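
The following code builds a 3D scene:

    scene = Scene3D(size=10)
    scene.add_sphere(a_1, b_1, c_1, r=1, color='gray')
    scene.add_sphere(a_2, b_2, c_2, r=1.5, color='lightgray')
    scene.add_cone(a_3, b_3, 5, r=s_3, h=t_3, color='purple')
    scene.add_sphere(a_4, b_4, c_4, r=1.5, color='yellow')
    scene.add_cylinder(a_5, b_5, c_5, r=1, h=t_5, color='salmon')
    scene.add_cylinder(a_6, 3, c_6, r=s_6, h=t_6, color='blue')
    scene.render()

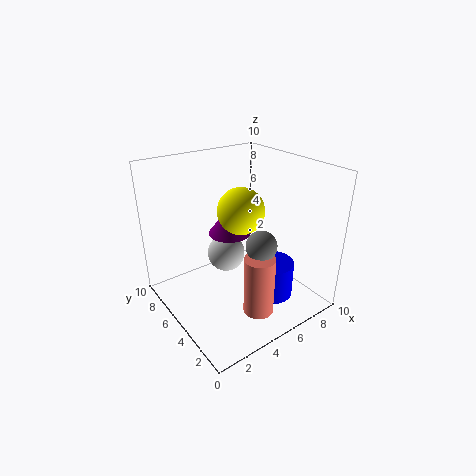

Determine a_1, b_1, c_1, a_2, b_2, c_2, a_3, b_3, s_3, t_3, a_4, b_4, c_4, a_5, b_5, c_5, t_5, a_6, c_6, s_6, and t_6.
a_1 = 5
b_1 = 2.5
c_1 = 5.5
a_2 = 6
b_2 = 8
c_2 = 2
a_3 = 5
b_3 = 6
s_3 = 1.5
t_3 = 2
a_4 = 4.5
b_4 = 4
c_4 = 7.5
a_5 = 4.5
b_5 = 2
c_5 = 1
t_5 = 4
a_6 = 6.5
c_6 = 1
s_6 = 1.5
t_6 = 2.5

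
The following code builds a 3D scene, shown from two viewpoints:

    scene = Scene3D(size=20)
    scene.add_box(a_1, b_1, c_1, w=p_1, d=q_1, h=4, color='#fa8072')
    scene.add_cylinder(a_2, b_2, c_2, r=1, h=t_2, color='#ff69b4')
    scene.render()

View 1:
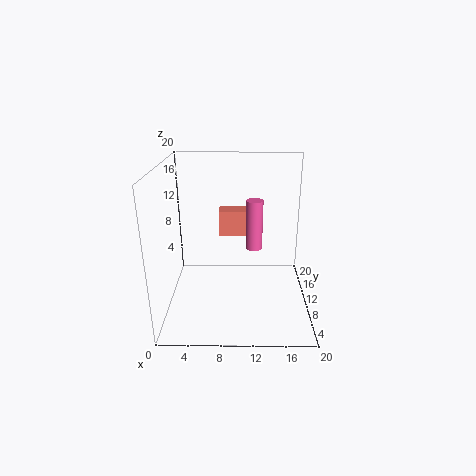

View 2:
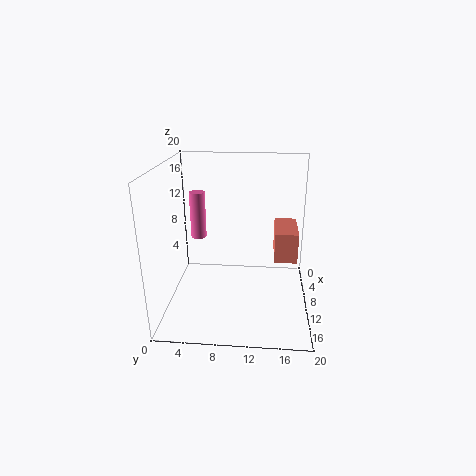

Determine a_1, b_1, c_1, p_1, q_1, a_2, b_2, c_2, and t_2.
a_1 = 7; b_1 = 15; c_1 = 8; p_1 = 6; q_1 = 3; a_2 = 12; b_2 = 5; c_2 = 11; t_2 = 6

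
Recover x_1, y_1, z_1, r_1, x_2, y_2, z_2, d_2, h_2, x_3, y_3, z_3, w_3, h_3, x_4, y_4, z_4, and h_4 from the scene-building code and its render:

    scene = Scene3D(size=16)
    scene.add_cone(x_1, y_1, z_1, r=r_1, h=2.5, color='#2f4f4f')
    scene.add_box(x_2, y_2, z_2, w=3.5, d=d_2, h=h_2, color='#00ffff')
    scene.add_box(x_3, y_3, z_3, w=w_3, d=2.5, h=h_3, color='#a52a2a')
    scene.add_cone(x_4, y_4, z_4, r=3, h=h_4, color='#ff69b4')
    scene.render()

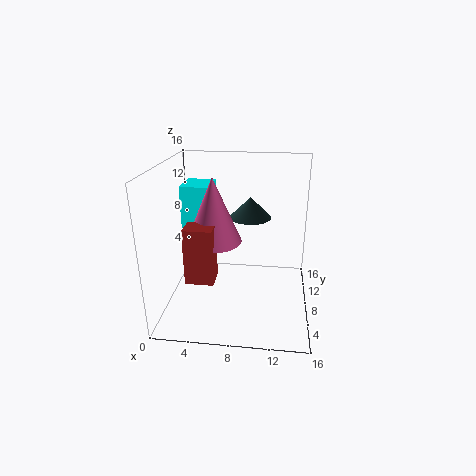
x_1 = 9, y_1 = 12, z_1 = 9, r_1 = 2.5, x_2 = 1, y_2 = 10, z_2 = 8, d_2 = 4, h_2 = 5, x_3 = 3, y_3 = 3.5, z_3 = 4.5, w_3 = 3, h_3 = 6, x_4 = 5.5, y_4 = 7, z_4 = 8, h_4 = 7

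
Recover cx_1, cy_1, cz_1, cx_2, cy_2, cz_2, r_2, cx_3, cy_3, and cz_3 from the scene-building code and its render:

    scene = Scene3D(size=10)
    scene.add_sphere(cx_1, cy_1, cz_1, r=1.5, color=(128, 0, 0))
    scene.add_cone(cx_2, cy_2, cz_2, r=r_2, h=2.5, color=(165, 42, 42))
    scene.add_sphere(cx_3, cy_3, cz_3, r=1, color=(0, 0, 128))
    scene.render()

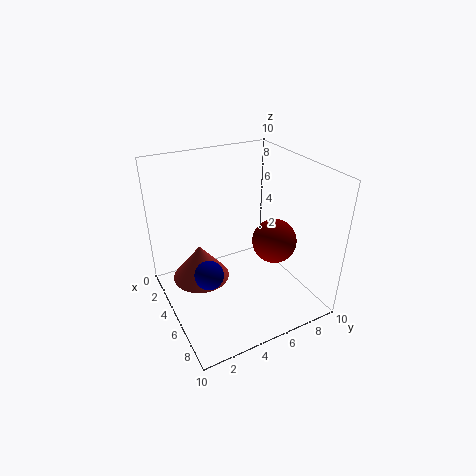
cx_1 = 6.5, cy_1 = 7, cz_1 = 5, cx_2 = 4, cy_2 = 2.5, cz_2 = 2, r_2 = 2, cx_3 = 5.5, cy_3 = 2.5, cz_3 = 3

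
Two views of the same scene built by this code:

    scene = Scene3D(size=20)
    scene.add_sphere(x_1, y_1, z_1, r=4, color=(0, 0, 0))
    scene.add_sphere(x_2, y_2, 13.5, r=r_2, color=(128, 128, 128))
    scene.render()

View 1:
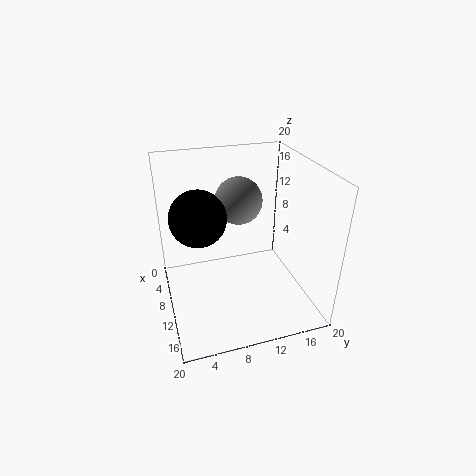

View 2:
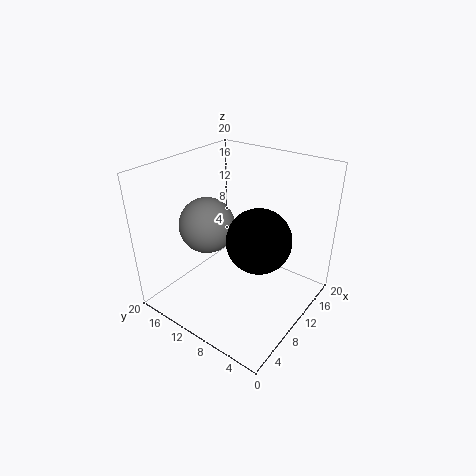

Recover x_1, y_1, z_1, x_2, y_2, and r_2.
x_1 = 7.5
y_1 = 5
z_1 = 12.5
x_2 = 5.5
y_2 = 11.5
r_2 = 3.5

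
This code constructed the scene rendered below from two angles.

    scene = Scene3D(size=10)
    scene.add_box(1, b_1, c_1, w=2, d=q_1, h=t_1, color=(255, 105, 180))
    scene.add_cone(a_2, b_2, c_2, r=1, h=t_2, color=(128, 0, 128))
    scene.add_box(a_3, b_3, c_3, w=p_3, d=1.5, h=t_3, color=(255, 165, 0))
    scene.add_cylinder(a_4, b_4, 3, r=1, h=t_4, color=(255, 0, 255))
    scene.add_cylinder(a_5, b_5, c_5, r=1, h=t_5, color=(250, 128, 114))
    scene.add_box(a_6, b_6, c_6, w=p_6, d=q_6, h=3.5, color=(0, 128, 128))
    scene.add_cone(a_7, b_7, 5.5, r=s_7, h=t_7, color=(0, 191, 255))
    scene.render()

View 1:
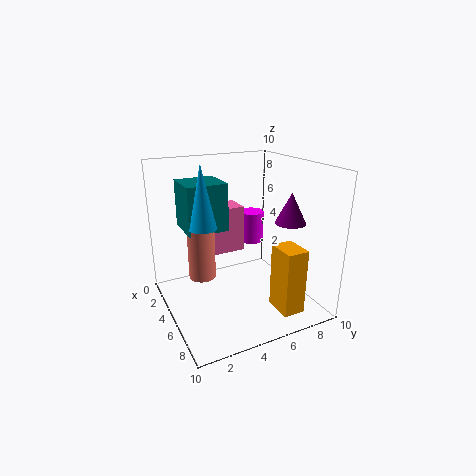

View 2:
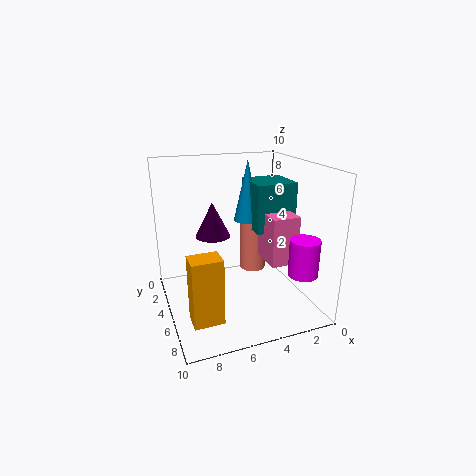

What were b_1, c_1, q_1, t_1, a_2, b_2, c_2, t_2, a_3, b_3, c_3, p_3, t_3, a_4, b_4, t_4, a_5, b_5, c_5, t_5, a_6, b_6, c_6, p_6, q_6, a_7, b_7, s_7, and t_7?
b_1 = 3.5; c_1 = 3; q_1 = 3; t_1 = 3.5; a_2 = 7.5; b_2 = 7.5; c_2 = 6.5; t_2 = 2; a_3 = 7; b_3 = 6.5; c_3 = 0.5; p_3 = 2; t_3 = 4.5; a_4 = 1.5; b_4 = 8; t_4 = 2.5; a_5 = 3; b_5 = 3; c_5 = 1.5; t_5 = 4; a_6 = 0.5; b_6 = 2; c_6 = 5; p_6 = 3; q_6 = 3; a_7 = 3.5; b_7 = 3; s_7 = 1; t_7 = 4.5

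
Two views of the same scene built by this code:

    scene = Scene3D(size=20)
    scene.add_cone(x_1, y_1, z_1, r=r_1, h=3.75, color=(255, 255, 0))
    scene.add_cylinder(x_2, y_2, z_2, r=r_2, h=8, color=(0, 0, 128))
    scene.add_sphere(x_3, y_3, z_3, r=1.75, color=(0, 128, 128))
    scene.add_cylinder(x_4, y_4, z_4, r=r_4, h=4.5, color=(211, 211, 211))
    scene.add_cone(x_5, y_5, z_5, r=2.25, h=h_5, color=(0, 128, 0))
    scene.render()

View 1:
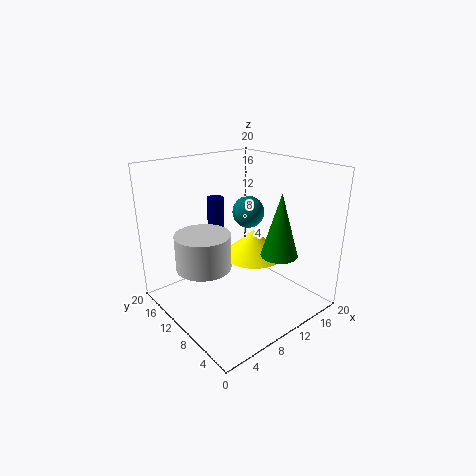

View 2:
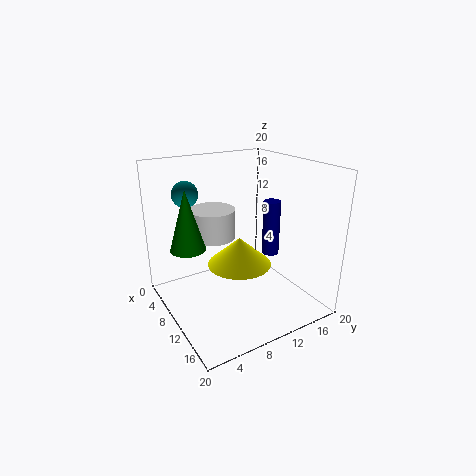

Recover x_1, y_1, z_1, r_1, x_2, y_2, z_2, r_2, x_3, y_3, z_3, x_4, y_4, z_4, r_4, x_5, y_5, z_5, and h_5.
x_1 = 12; y_1 = 9; z_1 = 7.25; r_1 = 4.25; x_2 = 10.25; y_2 = 15.5; z_2 = 6.5; r_2 = 1.25; x_3 = 6.5; y_3 = 4; z_3 = 16.25; x_4 = 3.75; y_4 = 9.25; z_4 = 8; r_4 = 3.5; x_5 = 10.25; y_5 = 2.5; z_5 = 10.25; h_5 = 7.75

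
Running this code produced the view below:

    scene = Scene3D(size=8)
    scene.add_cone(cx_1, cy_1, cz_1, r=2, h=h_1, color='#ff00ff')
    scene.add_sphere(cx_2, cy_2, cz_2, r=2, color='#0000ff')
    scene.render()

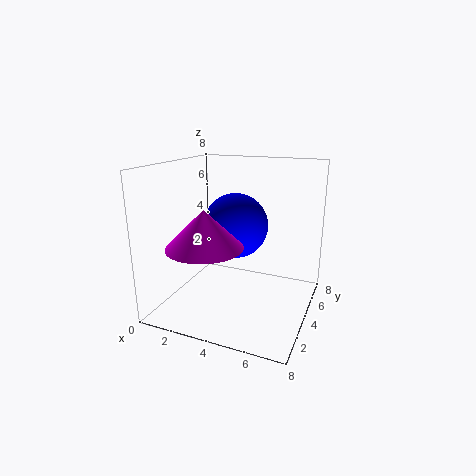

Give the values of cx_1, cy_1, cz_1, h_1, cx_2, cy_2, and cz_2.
cx_1 = 3
cy_1 = 2
cz_1 = 4
h_1 = 2
cx_2 = 3
cy_2 = 6
cz_2 = 4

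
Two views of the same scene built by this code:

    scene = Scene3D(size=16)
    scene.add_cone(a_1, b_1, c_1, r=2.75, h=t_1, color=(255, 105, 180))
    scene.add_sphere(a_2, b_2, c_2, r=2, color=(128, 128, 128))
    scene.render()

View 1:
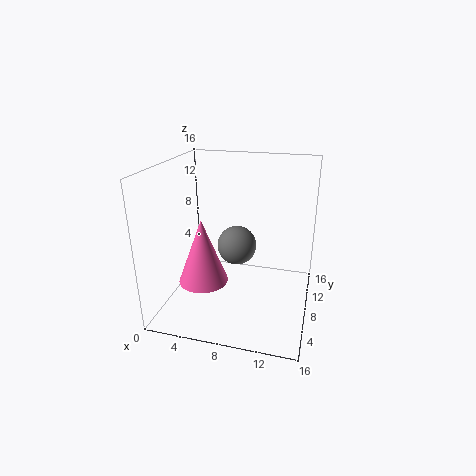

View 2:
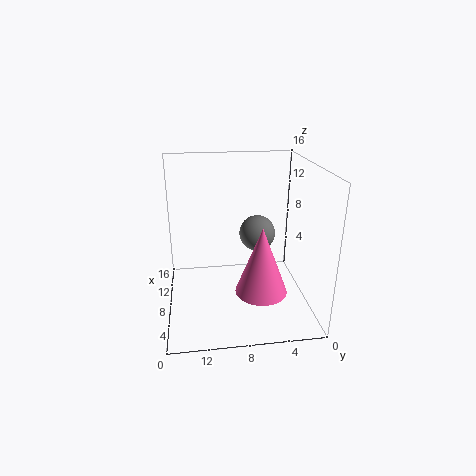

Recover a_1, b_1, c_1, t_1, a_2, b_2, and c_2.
a_1 = 4.5
b_1 = 6
c_1 = 3.25
t_1 = 7.25
a_2 = 8.5
b_2 = 5.75
c_2 = 8.25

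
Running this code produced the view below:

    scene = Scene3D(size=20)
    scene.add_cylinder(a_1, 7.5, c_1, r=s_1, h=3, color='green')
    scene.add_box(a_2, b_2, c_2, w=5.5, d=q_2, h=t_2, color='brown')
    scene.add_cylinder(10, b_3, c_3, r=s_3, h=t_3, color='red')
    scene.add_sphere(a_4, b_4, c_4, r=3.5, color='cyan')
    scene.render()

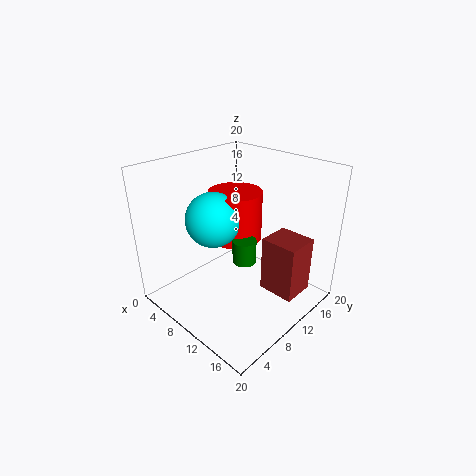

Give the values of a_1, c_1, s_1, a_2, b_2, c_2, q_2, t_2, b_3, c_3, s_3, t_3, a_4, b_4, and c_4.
a_1 = 13.5; c_1 = 9; s_1 = 1.5; a_2 = 11.5; b_2 = 13.5; c_2 = 0.5; q_2 = 5; t_2 = 8.5; b_3 = 9.5; c_3 = 10.5; s_3 = 3.5; t_3 = 6.5; a_4 = 9.5; b_4 = 6; c_4 = 14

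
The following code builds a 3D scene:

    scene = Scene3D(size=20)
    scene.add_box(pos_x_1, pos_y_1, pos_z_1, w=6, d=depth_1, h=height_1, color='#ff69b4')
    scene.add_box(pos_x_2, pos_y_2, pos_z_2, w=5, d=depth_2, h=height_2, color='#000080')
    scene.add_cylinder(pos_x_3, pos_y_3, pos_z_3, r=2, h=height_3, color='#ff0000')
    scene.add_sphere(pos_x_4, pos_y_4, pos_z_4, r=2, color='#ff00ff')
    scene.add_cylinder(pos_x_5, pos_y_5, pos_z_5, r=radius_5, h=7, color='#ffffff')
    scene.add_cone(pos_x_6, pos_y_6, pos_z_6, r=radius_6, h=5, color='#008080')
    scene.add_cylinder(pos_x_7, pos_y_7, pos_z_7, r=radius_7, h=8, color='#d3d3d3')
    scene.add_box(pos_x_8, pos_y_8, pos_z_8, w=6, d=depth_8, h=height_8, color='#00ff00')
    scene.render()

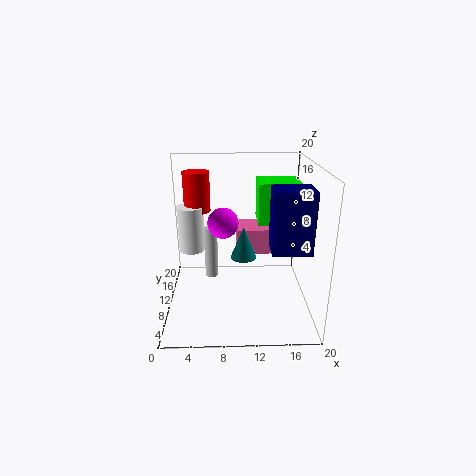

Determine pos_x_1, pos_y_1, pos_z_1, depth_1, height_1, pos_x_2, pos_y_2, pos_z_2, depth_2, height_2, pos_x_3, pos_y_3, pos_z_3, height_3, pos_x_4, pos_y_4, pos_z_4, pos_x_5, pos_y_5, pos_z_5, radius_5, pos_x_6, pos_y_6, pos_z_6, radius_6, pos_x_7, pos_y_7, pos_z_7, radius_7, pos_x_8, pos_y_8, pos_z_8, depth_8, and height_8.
pos_x_1 = 10
pos_y_1 = 15
pos_z_1 = 5
depth_1 = 5
height_1 = 4
pos_x_2 = 14
pos_y_2 = 4
pos_z_2 = 10
depth_2 = 4
height_2 = 8
pos_x_3 = 4
pos_y_3 = 16
pos_z_3 = 12
height_3 = 6
pos_x_4 = 8
pos_y_4 = 8
pos_z_4 = 13
pos_x_5 = 3
pos_y_5 = 15
pos_z_5 = 6
radius_5 = 2
pos_x_6 = 11
pos_y_6 = 14
pos_z_6 = 5
radius_6 = 2
pos_x_7 = 6
pos_y_7 = 14
pos_z_7 = 2
radius_7 = 1
pos_x_8 = 13
pos_y_8 = 12
pos_z_8 = 11
depth_8 = 5
height_8 = 6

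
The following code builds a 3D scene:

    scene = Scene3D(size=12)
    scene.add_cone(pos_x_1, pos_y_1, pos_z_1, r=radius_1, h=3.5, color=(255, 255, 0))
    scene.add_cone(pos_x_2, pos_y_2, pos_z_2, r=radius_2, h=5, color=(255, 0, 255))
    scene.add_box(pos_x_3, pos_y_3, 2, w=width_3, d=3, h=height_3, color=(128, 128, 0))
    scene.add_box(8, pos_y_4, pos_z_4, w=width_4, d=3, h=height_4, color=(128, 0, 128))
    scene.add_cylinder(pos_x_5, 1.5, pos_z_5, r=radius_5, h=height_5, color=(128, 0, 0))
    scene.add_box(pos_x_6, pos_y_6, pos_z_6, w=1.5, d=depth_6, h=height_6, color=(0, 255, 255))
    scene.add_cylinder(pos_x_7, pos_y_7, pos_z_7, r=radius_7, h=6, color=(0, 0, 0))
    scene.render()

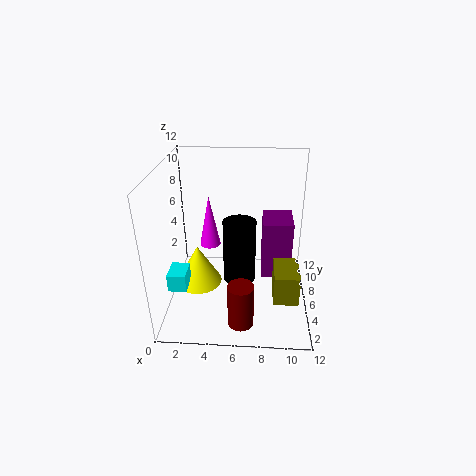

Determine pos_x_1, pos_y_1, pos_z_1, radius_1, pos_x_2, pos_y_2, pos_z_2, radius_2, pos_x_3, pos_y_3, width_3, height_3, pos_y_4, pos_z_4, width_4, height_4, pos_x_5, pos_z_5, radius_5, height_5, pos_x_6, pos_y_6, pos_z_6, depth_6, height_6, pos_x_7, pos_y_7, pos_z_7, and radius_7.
pos_x_1 = 2.5, pos_y_1 = 6, pos_z_1 = 1.5, radius_1 = 2, pos_x_2 = 3, pos_y_2 = 10, pos_z_2 = 3, radius_2 = 1, pos_x_3 = 9, pos_y_3 = 2.5, width_3 = 2, height_3 = 2.5, pos_y_4 = 5.5, pos_z_4 = 2.5, width_4 = 2.5, height_4 = 5, pos_x_5 = 6.5, pos_z_5 = 1, radius_5 = 1, height_5 = 3.5, pos_x_6 = 0.5, pos_y_6 = 3, pos_z_6 = 2.5, depth_6 = 2, height_6 = 1.5, pos_x_7 = 6, pos_y_7 = 8, pos_z_7 = 0.5, radius_7 = 1.5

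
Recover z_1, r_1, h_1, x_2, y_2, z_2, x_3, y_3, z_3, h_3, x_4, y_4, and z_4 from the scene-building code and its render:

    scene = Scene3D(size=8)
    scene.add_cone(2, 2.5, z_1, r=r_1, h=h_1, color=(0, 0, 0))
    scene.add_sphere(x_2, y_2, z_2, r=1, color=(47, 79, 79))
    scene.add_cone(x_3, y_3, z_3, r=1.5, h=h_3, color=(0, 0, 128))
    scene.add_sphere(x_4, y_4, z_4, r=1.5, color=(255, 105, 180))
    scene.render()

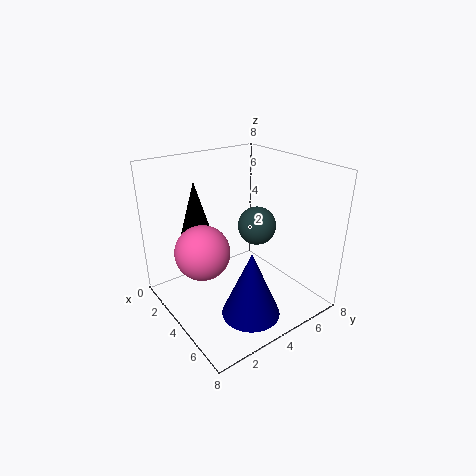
z_1 = 3.5, r_1 = 1, h_1 = 3.5, x_2 = 5, y_2 = 4.5, z_2 = 5, x_3 = 6.5, y_3 = 3, z_3 = 1, h_3 = 3.5, x_4 = 3.5, y_4 = 2, z_4 = 3.5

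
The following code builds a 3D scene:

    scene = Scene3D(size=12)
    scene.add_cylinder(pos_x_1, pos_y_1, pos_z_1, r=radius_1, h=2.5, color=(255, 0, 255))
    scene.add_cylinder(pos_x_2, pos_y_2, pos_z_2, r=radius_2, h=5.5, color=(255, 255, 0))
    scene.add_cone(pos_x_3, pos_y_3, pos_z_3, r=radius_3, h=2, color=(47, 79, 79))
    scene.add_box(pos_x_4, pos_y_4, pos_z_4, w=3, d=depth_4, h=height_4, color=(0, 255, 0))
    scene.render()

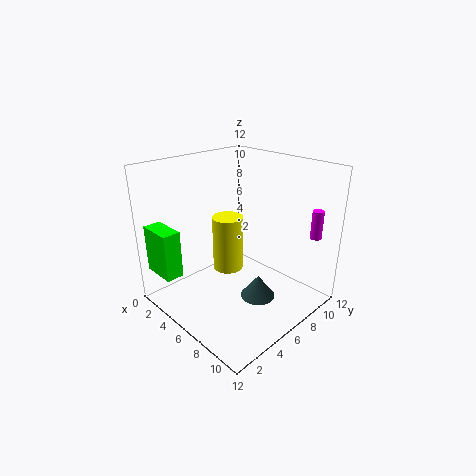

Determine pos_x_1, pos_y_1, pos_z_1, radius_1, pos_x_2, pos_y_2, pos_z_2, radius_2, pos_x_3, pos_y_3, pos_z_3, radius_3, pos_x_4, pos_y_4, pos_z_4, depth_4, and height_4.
pos_x_1 = 10; pos_y_1 = 11.5; pos_z_1 = 5.5; radius_1 = 0.5; pos_x_2 = 2; pos_y_2 = 8.5; pos_z_2 = 0.5; radius_2 = 1.5; pos_x_3 = 7.5; pos_y_3 = 7; pos_z_3 = 0.5; radius_3 = 1.5; pos_x_4 = 0.5; pos_y_4 = 0.5; pos_z_4 = 3; depth_4 = 1.5; height_4 = 4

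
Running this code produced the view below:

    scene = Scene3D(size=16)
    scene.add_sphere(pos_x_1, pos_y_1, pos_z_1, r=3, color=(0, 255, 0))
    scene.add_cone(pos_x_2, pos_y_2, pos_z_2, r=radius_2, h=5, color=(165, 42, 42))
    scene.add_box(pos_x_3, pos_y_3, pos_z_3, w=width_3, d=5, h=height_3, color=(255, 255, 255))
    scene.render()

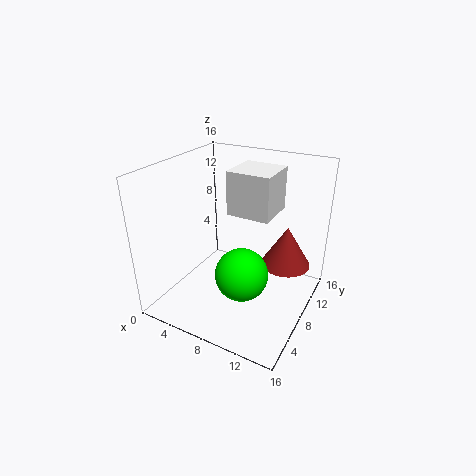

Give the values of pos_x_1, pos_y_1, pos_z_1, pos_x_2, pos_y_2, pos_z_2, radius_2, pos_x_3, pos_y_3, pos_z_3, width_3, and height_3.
pos_x_1 = 9; pos_y_1 = 7; pos_z_1 = 4; pos_x_2 = 12; pos_y_2 = 13; pos_z_2 = 3; radius_2 = 3; pos_x_3 = 6; pos_y_3 = 9; pos_z_3 = 10; width_3 = 5; height_3 = 5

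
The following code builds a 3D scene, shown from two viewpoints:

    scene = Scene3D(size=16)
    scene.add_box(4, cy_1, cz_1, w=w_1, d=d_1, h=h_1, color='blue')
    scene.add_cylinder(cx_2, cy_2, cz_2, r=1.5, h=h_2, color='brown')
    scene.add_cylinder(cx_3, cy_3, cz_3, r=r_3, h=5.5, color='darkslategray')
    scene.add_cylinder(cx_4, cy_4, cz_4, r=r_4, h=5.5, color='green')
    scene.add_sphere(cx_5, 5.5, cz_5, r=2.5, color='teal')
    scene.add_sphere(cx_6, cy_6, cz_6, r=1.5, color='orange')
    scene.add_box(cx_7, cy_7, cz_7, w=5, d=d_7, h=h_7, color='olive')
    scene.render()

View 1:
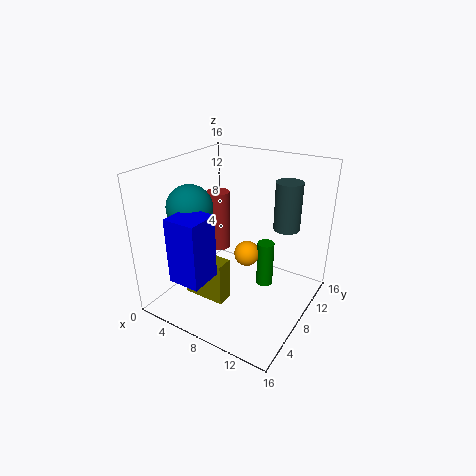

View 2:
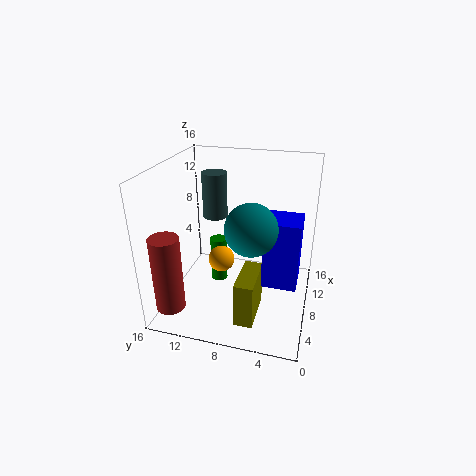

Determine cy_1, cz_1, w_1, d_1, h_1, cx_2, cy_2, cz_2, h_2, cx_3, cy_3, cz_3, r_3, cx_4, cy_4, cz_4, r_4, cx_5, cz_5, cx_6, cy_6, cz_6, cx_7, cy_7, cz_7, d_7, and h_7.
cy_1 = 1; cz_1 = 5; w_1 = 3.5; d_1 = 3.5; h_1 = 7; cx_2 = 1.5; cy_2 = 13.5; cz_2 = 2.5; h_2 = 8; cx_3 = 12; cy_3 = 12; cz_3 = 8.5; r_3 = 1.5; cx_4 = 10; cy_4 = 11; cz_4 = 1; r_4 = 1; cx_5 = 3.5; cz_5 = 11.5; cx_6 = 8; cy_6 = 10; cz_6 = 5; cx_7 = 2.5; cy_7 = 5; cz_7 = 0.5; d_7 = 2; h_7 = 5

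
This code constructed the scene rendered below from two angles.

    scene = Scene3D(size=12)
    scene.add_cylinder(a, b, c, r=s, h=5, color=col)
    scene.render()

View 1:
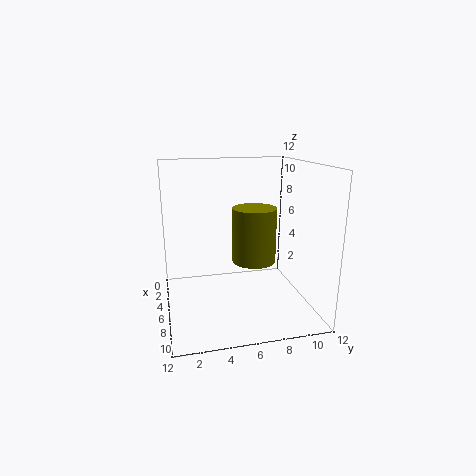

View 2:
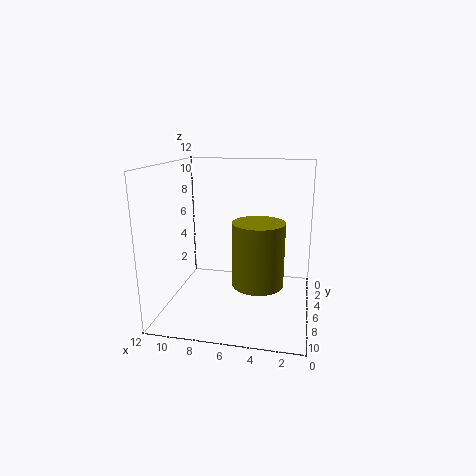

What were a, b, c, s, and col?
a = 4, b = 8, c = 3, s = 2, col = 'olive'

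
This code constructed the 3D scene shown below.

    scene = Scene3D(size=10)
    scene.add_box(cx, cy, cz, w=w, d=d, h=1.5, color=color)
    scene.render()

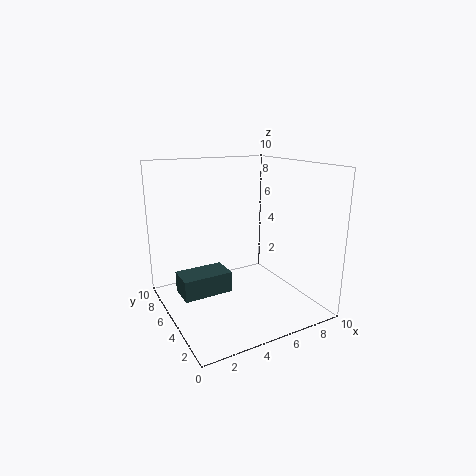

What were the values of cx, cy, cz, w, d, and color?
cx = 1; cy = 5; cz = 1; w = 3.5; d = 2; color = 'darkslategray'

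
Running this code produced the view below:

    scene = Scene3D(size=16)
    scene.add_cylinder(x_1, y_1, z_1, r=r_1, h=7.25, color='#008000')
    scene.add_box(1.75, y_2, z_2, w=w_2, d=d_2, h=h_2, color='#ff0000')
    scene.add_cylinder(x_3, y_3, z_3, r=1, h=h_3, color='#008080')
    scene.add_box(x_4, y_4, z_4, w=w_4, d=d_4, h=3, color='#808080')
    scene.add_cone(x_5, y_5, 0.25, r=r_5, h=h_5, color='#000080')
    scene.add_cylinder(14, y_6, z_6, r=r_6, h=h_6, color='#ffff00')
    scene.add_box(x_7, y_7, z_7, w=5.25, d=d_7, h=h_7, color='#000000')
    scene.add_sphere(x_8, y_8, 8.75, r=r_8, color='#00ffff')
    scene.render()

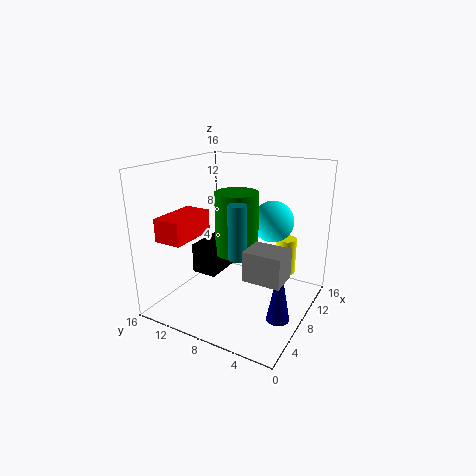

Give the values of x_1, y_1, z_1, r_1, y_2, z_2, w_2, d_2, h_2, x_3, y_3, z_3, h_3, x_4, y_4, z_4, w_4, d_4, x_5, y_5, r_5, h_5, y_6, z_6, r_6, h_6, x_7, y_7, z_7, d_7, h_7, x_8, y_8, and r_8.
x_1 = 9.5
y_1 = 9
z_1 = 5.5
r_1 = 2.5
y_2 = 11.25
z_2 = 8.5
w_2 = 5.5
d_2 = 3
h_2 = 2.5
x_3 = 6.5
y_3 = 7.25
z_3 = 6.25
h_3 = 6
x_4 = 3
y_4 = 1
z_4 = 6
w_4 = 3
d_4 = 3.75
x_5 = 6.5
y_5 = 2.25
r_5 = 1.25
h_5 = 6.75
y_6 = 4.5
z_6 = 2
r_6 = 1.25
h_6 = 4.5
x_7 = 6.75
y_7 = 10.5
z_7 = 3
d_7 = 3
h_7 = 3.5
x_8 = 13
y_8 = 6
r_8 = 2.5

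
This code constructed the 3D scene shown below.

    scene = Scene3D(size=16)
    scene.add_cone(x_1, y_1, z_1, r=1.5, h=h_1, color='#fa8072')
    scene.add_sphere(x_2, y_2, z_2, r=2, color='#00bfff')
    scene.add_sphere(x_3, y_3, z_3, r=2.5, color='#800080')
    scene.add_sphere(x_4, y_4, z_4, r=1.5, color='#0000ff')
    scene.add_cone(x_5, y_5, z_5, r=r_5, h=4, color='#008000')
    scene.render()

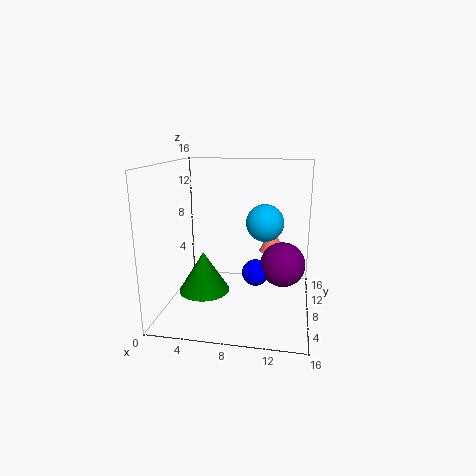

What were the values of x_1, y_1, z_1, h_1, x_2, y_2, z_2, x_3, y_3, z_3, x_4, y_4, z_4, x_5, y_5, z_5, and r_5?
x_1 = 11.5, y_1 = 11.5, z_1 = 5.5, h_1 = 3, x_2 = 11, y_2 = 7.5, z_2 = 10, x_3 = 13, y_3 = 8.5, z_3 = 5, x_4 = 10, y_4 = 8, z_4 = 4, x_5 = 5.5, y_5 = 3, z_5 = 4, r_5 = 2.5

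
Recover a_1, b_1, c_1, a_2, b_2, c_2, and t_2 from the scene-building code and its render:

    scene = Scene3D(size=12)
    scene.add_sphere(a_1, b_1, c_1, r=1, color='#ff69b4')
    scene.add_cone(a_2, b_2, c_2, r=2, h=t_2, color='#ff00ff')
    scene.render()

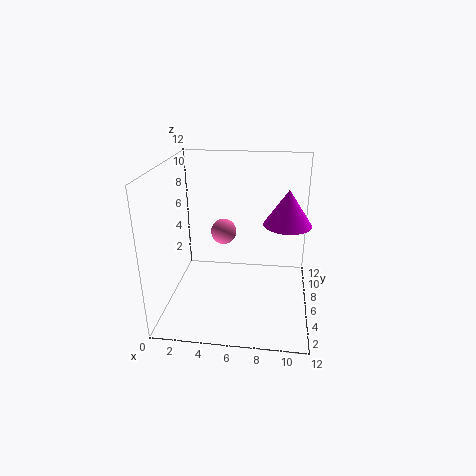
a_1 = 5
b_1 = 5
c_1 = 7
a_2 = 10
b_2 = 7
c_2 = 7
t_2 = 3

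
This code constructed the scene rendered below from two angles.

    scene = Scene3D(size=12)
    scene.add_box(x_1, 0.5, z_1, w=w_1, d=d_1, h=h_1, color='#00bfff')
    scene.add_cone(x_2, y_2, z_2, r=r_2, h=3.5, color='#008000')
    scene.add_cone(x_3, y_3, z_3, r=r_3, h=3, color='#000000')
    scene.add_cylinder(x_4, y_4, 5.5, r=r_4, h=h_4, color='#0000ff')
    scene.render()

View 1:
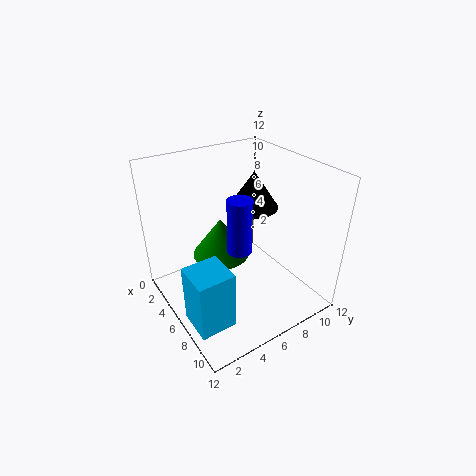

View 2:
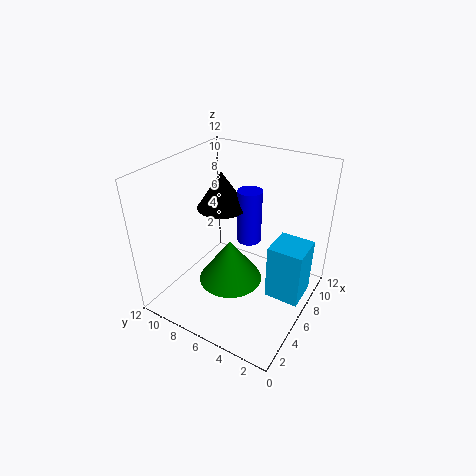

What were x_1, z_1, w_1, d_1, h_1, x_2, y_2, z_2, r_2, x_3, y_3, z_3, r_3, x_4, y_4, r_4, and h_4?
x_1 = 6.5
z_1 = 0.5
w_1 = 3
d_1 = 3
h_1 = 5
x_2 = 4
y_2 = 5.5
z_2 = 3.5
r_2 = 2.5
x_3 = 6
y_3 = 7.5
z_3 = 8.5
r_3 = 2
x_4 = 7
y_4 = 5.5
r_4 = 1
h_4 = 4.5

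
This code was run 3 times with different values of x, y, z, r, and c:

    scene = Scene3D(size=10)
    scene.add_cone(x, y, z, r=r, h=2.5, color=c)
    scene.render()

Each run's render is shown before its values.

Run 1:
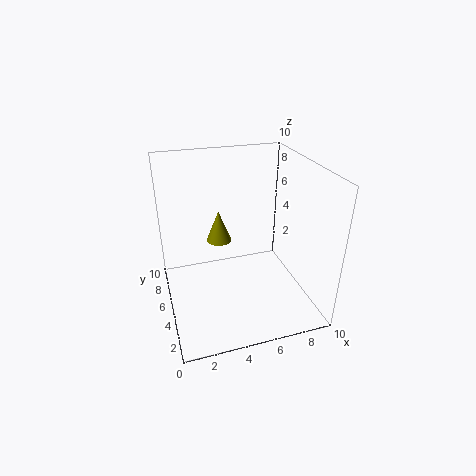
x = 4.5
y = 8.5
z = 3
r = 1
c = 'olive'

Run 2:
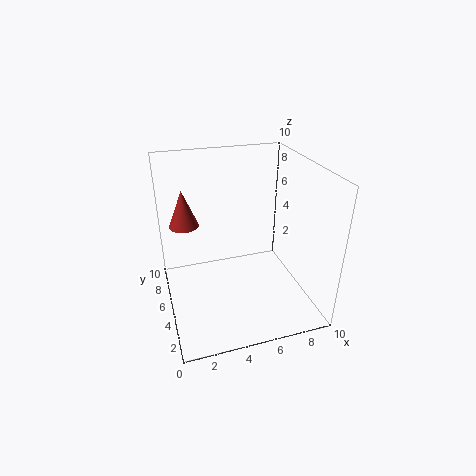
x = 1.5
y = 6
z = 6
r = 1
c = 'brown'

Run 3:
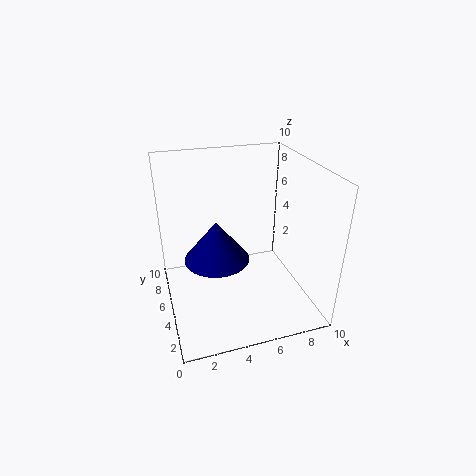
x = 3
y = 3
z = 5
r = 2
c = 'navy'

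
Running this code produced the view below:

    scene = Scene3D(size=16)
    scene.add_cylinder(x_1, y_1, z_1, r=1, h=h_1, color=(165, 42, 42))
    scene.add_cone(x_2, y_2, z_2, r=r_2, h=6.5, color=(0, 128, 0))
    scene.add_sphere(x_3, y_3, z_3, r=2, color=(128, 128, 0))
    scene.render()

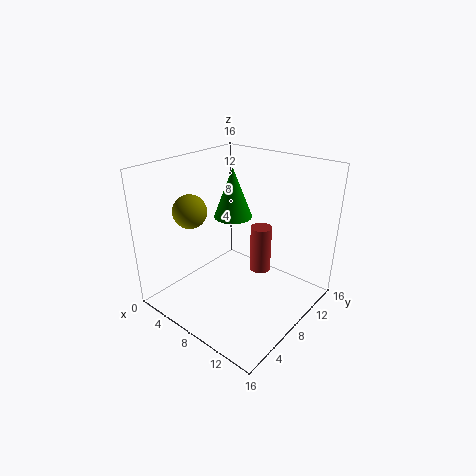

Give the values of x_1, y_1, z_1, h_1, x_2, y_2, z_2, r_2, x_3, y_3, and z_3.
x_1 = 12.5, y_1 = 6, z_1 = 7, h_1 = 4.5, x_2 = 3, y_2 = 13, z_2 = 7.5, r_2 = 2.5, x_3 = 2, y_3 = 6.5, z_3 = 10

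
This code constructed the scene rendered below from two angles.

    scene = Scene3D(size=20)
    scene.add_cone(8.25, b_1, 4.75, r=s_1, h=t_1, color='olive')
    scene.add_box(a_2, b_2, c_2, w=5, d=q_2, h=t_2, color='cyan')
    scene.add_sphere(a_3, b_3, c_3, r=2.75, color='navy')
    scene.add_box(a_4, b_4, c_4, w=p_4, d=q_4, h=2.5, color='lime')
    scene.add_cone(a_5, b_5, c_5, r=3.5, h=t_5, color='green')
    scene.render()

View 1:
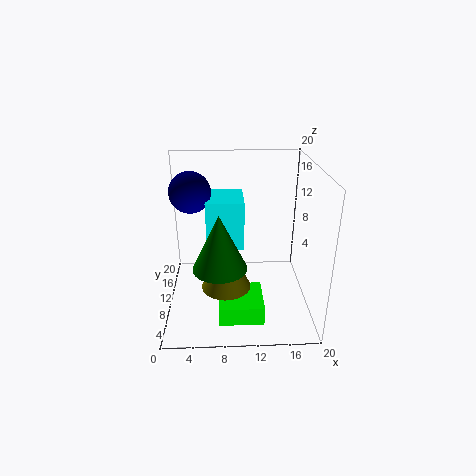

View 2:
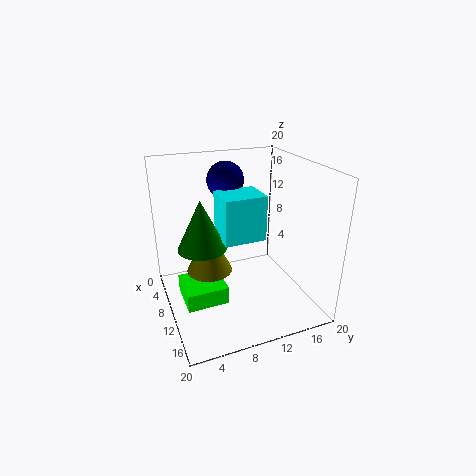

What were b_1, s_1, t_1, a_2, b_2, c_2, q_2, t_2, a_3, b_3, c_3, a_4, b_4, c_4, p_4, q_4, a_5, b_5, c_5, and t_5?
b_1 = 6.25, s_1 = 3.25, t_1 = 6.75, a_2 = 5.75, b_2 = 8, c_2 = 9.25, q_2 = 6, t_2 = 6.5, a_3 = 3.75, b_3 = 10.5, c_3 = 16.5, a_4 = 7.25, b_4 = 1.75, c_4 = 1.75, p_4 = 5.75, q_4 = 5.75, a_5 = 7.5, b_5 = 5.5, c_5 = 8, t_5 = 7.25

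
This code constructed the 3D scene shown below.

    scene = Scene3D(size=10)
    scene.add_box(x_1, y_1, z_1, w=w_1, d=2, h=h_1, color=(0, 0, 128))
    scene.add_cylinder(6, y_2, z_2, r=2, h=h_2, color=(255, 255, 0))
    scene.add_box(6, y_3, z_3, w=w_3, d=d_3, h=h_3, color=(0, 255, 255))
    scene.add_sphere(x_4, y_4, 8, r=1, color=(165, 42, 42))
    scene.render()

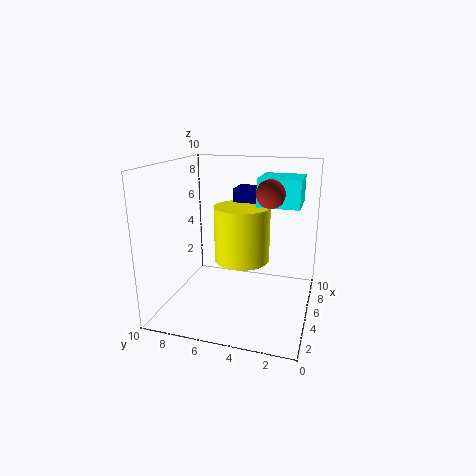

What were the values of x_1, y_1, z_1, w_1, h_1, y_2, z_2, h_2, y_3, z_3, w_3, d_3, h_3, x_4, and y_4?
x_1 = 7; y_1 = 4; z_1 = 6; w_1 = 2; h_1 = 2; y_2 = 5; z_2 = 3; h_2 = 4; y_3 = 1; z_3 = 7; w_3 = 3; d_3 = 3; h_3 = 2; x_4 = 6; y_4 = 3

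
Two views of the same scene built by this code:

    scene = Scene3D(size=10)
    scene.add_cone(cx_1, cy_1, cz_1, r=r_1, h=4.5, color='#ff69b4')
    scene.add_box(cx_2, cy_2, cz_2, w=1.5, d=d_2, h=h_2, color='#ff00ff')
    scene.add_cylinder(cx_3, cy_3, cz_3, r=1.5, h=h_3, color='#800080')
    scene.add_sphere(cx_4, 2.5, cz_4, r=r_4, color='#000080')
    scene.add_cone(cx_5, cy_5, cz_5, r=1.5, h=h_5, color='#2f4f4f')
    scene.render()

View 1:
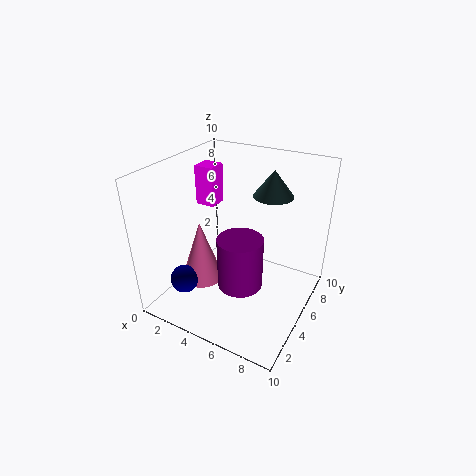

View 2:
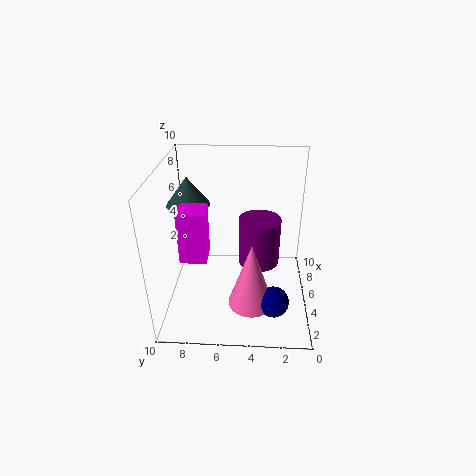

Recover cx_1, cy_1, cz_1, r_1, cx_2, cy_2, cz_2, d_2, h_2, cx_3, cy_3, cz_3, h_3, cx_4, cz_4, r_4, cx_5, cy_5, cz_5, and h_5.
cx_1 = 2.5
cy_1 = 4
cz_1 = 1.5
r_1 = 1.5
cx_2 = 0.5
cy_2 = 6.5
cz_2 = 6
d_2 = 1.5
h_2 = 3
cx_3 = 6
cy_3 = 3.5
cz_3 = 2.5
h_3 = 3.5
cx_4 = 2
cz_4 = 2
r_4 = 1
cx_5 = 6
cy_5 = 8.5
cz_5 = 7
h_5 = 2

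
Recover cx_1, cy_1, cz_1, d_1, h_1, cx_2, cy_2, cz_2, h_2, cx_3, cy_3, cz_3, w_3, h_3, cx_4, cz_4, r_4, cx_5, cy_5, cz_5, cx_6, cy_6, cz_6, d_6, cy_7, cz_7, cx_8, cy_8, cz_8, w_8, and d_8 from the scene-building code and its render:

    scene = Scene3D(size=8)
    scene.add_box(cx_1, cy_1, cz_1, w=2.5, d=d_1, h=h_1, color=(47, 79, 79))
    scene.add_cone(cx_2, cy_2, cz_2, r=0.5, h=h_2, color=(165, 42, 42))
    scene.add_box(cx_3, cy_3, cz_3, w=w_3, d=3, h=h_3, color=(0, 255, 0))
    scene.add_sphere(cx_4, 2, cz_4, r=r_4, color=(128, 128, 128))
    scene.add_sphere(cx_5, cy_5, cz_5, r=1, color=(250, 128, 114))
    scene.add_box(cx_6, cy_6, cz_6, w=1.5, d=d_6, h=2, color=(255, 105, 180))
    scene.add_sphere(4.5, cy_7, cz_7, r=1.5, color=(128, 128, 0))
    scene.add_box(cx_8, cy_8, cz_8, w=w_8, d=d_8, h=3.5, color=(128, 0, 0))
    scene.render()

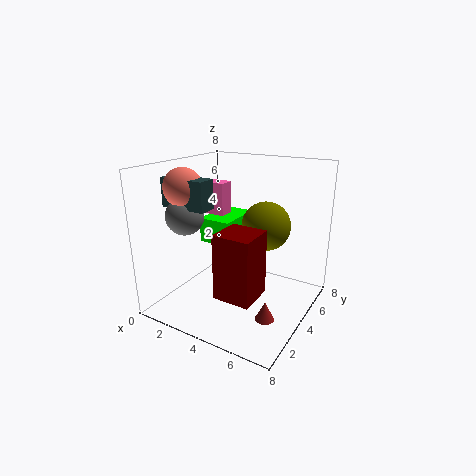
cx_1 = 1; cy_1 = 1.5; cz_1 = 6; d_1 = 1; h_1 = 1.5; cx_2 = 6.5; cy_2 = 2.5; cz_2 = 0.5; h_2 = 1; cx_3 = 1; cy_3 = 4.5; cz_3 = 3; w_3 = 2; h_3 = 1.5; cx_4 = 2; cz_4 = 5.5; r_4 = 1; cx_5 = 2; cy_5 = 2; cz_5 = 7; cx_6 = 0.5; cy_6 = 5.5; cz_6 = 4.5; d_6 = 1; cy_7 = 6.5; cz_7 = 4; cx_8 = 4; cy_8 = 1.5; cz_8 = 1.5; w_8 = 2; d_8 = 2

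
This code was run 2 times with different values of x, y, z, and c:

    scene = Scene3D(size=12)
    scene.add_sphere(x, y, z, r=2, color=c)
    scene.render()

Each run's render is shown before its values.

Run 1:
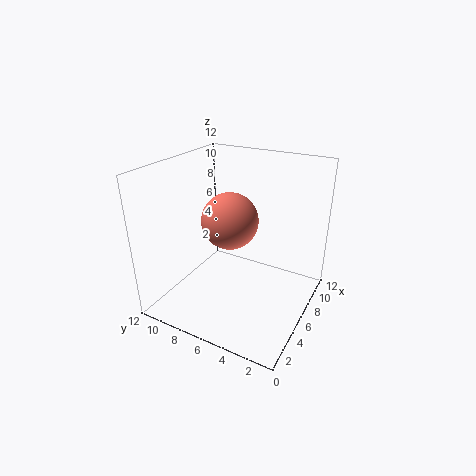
x = 3
y = 5
z = 9
c = 'salmon'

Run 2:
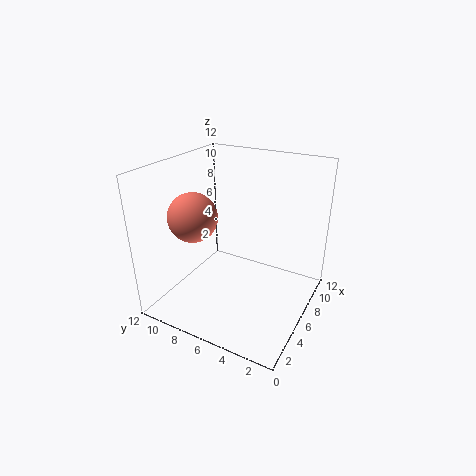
x = 4
y = 9
z = 8
c = 'salmon'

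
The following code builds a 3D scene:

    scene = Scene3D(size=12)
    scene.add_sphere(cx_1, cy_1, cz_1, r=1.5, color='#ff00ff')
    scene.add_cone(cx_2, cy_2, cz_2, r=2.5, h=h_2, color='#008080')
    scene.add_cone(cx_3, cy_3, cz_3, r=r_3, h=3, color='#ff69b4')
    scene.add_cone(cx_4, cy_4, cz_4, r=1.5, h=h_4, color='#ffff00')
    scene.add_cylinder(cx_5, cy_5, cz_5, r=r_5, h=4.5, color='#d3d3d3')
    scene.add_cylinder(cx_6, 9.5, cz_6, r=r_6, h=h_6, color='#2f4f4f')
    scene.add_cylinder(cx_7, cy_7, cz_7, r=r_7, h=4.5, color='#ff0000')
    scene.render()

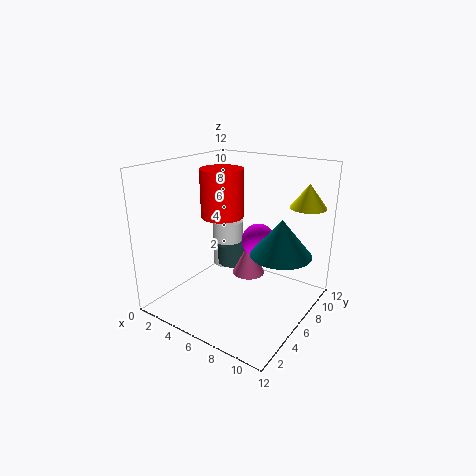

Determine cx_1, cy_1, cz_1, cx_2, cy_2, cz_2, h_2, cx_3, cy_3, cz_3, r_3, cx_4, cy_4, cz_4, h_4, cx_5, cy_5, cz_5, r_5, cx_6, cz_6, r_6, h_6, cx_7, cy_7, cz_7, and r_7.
cx_1 = 6.5
cy_1 = 8.5
cz_1 = 5
cx_2 = 9.5
cy_2 = 7
cz_2 = 5
h_2 = 3
cx_3 = 5.5
cy_3 = 8.5
cz_3 = 1.5
r_3 = 1.5
cx_4 = 10.5
cy_4 = 9.5
cz_4 = 8.5
h_4 = 2
cx_5 = 2
cy_5 = 10
cz_5 = 1
r_5 = 1.5
cx_6 = 3
cz_6 = 1.5
r_6 = 1.5
h_6 = 2
cx_7 = 2.5
cy_7 = 8.5
cz_7 = 6.5
r_7 = 2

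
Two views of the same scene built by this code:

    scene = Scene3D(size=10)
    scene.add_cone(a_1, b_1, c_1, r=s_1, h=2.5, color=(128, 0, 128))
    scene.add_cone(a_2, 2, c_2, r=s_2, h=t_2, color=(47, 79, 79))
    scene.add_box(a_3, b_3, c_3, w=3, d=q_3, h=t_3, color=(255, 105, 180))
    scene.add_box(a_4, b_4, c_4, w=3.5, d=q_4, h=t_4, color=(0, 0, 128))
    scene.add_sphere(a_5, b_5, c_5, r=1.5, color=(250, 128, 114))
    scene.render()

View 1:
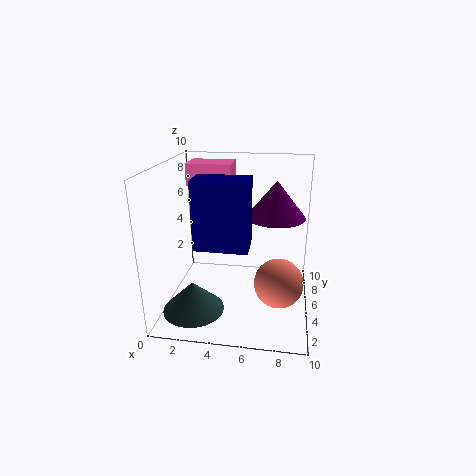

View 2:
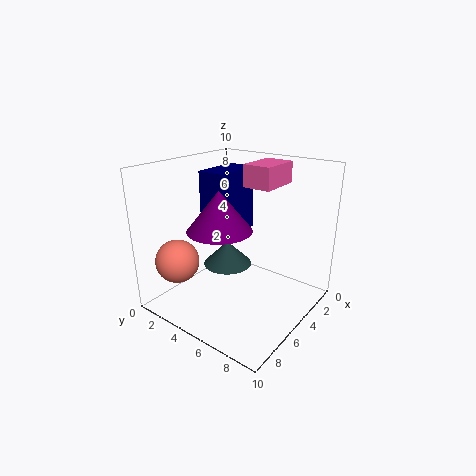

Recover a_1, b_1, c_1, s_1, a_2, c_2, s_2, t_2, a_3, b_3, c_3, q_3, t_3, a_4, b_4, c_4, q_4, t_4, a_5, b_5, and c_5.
a_1 = 7.5
b_1 = 5.5
c_1 = 6.5
s_1 = 2
a_2 = 2.5
c_2 = 1
s_2 = 2
t_2 = 2
a_3 = 1.5
b_3 = 5
c_3 = 8.5
q_3 = 2
t_3 = 1.5
a_4 = 2.5
b_4 = 2.5
c_4 = 5
q_4 = 2
t_4 = 4.5
a_5 = 8
b_5 = 2
c_5 = 3.5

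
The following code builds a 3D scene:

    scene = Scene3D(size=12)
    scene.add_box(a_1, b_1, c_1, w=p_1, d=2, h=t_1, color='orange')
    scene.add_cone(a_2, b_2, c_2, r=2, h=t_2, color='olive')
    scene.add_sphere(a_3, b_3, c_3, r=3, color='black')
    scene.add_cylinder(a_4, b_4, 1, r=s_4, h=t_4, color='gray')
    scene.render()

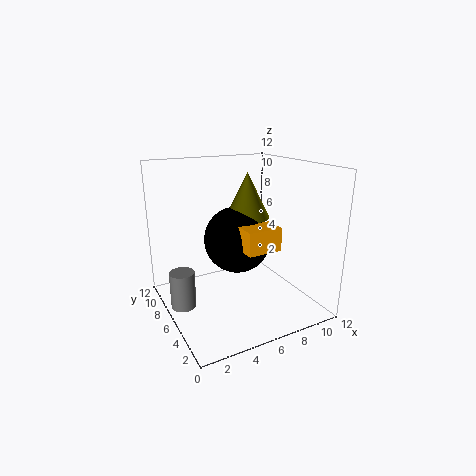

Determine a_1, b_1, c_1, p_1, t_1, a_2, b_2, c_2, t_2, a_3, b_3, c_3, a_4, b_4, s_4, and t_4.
a_1 = 6, b_1 = 4, c_1 = 5, p_1 = 3, t_1 = 2, a_2 = 8, b_2 = 8, c_2 = 7, t_2 = 4, a_3 = 7, b_3 = 8, c_3 = 5, a_4 = 1, b_4 = 6, s_4 = 1, t_4 = 3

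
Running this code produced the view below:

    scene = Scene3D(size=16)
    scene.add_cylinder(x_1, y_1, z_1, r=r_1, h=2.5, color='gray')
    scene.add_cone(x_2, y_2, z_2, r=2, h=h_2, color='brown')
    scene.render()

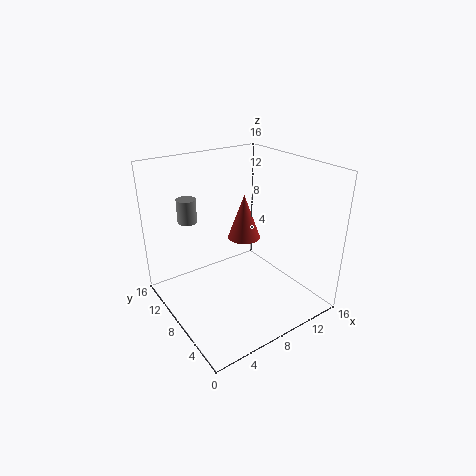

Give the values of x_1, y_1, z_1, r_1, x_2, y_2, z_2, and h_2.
x_1 = 3
y_1 = 10
z_1 = 10.5
r_1 = 1
x_2 = 11
y_2 = 11
z_2 = 6
h_2 = 5.5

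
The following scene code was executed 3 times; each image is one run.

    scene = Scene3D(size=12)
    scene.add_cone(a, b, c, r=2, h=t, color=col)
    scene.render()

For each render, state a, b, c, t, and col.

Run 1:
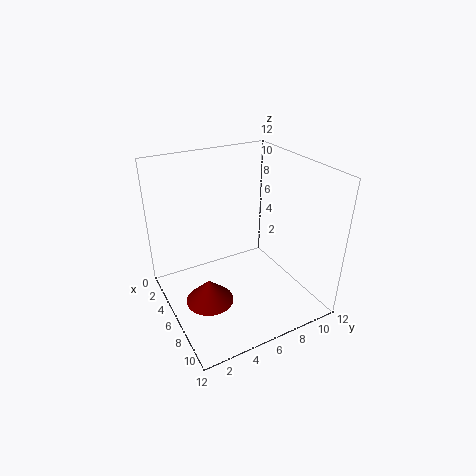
a = 6.5
b = 3
c = 1
t = 2
col = 'maroon'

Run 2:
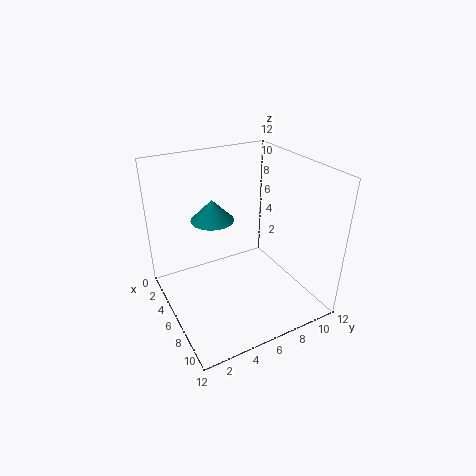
a = 2
b = 5.5
c = 6
t = 2
col = 'teal'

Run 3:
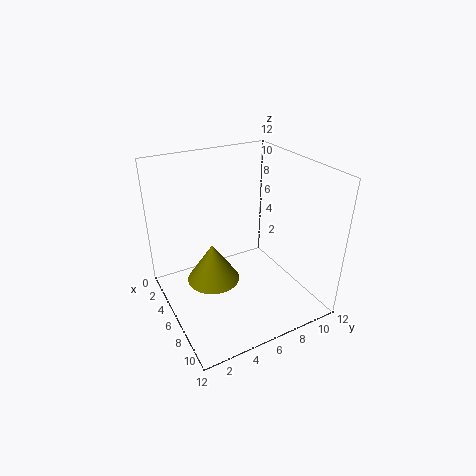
a = 7.5
b = 3
c = 4
t = 3
col = 'olive'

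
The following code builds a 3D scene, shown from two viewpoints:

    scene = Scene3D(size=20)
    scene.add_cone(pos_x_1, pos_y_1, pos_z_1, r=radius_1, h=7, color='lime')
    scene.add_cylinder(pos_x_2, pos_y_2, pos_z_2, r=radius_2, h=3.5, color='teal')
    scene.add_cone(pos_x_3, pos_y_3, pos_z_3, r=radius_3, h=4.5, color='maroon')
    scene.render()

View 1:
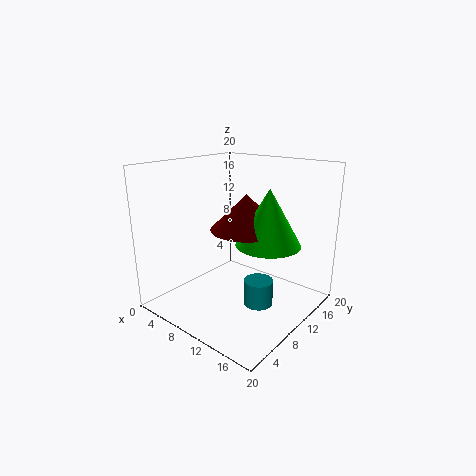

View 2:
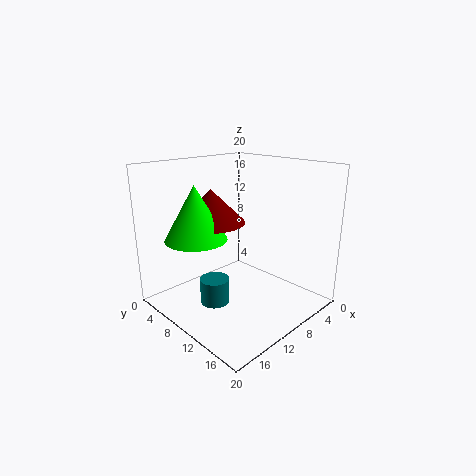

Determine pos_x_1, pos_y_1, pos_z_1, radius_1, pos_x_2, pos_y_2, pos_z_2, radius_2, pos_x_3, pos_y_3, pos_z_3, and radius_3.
pos_x_1 = 16, pos_y_1 = 8.5, pos_z_1 = 11, radius_1 = 4, pos_x_2 = 14, pos_y_2 = 9.5, pos_z_2 = 1.5, radius_2 = 2, pos_x_3 = 13, pos_y_3 = 8, pos_z_3 = 12.5, radius_3 = 4.5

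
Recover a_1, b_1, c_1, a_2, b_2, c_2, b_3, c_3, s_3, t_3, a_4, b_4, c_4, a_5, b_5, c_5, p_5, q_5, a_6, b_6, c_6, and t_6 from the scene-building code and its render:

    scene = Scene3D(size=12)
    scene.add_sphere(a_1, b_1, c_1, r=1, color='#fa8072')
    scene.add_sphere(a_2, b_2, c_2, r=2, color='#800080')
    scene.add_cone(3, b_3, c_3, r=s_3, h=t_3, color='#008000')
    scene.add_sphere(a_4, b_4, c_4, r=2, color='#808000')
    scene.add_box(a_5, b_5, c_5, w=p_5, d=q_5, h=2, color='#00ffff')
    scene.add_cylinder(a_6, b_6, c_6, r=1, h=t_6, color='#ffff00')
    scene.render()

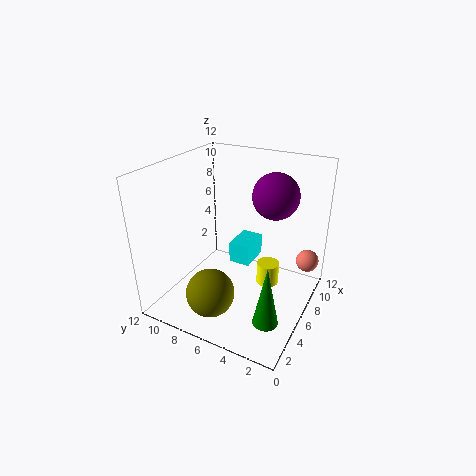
a_1 = 10
b_1 = 1
c_1 = 3
a_2 = 9
b_2 = 4
c_2 = 9
b_3 = 2
c_3 = 1
s_3 = 1
t_3 = 5
a_4 = 3
b_4 = 7
c_4 = 2
a_5 = 8
b_5 = 6
c_5 = 2
p_5 = 3
q_5 = 2
a_6 = 8
b_6 = 4
c_6 = 1
t_6 = 2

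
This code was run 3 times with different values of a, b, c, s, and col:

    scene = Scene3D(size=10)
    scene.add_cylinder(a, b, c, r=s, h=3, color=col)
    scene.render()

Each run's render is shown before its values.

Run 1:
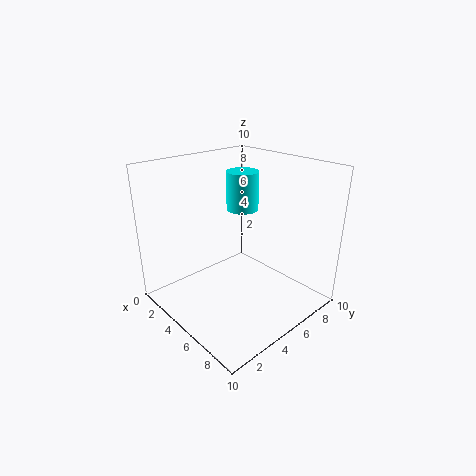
a = 2.5, b = 7.75, c = 5.75, s = 1.25, col = 'cyan'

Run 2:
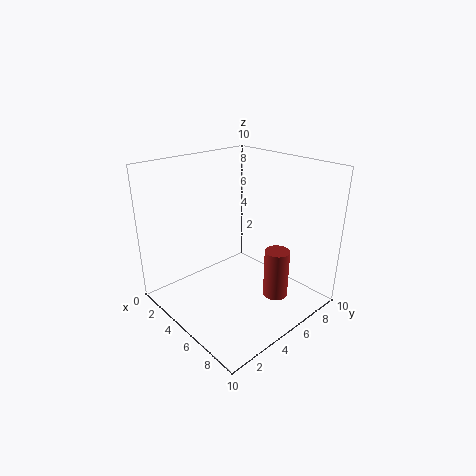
a = 9, b = 4.5, c = 2.75, s = 0.75, col = 'brown'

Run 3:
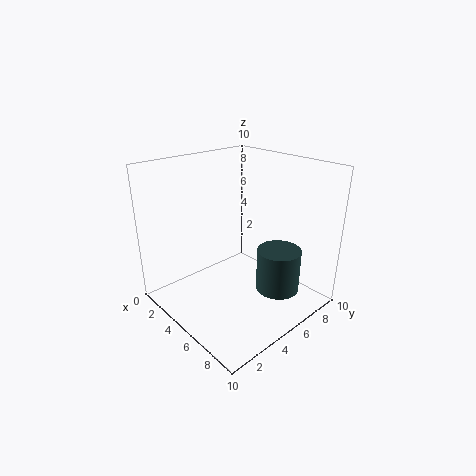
a = 7.5, b = 6.5, c = 1.5, s = 1.5, col = 'darkslategray'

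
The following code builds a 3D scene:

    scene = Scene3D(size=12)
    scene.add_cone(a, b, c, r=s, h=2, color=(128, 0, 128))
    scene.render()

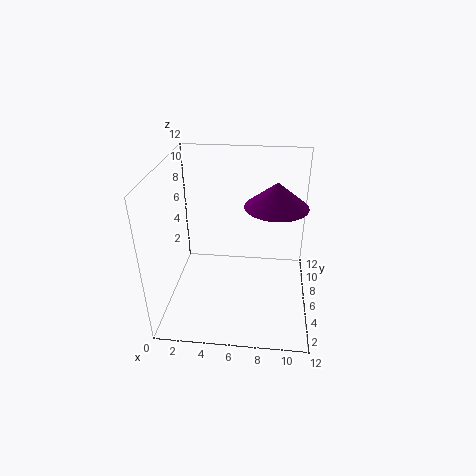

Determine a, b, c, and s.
a = 9, b = 6, c = 9, s = 2.5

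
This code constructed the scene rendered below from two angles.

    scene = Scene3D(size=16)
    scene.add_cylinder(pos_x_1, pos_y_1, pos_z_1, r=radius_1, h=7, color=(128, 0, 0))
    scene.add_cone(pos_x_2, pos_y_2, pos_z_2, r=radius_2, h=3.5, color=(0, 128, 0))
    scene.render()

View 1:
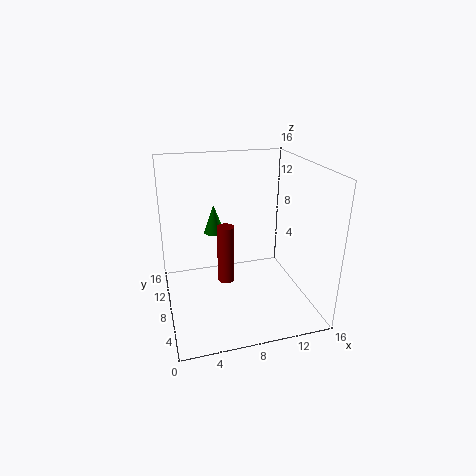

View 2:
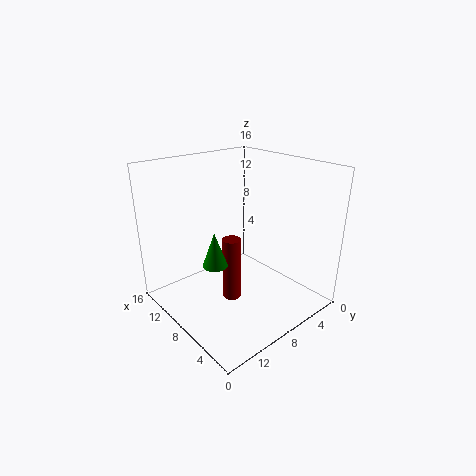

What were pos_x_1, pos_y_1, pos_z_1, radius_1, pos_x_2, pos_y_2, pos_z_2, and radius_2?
pos_x_1 = 7
pos_y_1 = 9.75
pos_z_1 = 1.75
radius_1 = 1
pos_x_2 = 6.25
pos_y_2 = 12.5
pos_z_2 = 7
radius_2 = 1.25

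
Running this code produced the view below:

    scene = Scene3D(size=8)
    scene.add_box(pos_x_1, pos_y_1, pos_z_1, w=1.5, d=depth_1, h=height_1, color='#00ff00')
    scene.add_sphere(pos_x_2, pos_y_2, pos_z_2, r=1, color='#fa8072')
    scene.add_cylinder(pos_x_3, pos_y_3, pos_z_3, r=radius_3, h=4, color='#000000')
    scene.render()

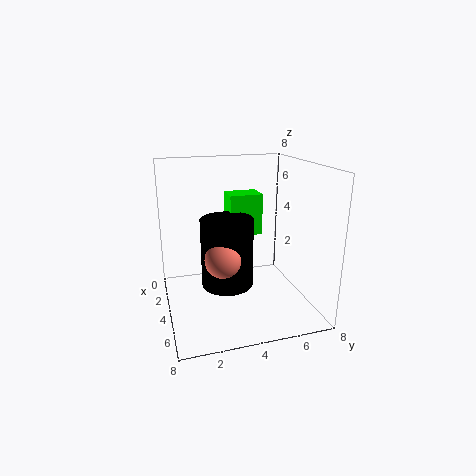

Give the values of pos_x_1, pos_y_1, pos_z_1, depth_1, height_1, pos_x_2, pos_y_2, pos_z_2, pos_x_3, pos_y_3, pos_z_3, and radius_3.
pos_x_1 = 1
pos_y_1 = 4
pos_z_1 = 3.5
depth_1 = 2
height_1 = 2.5
pos_x_2 = 4.5
pos_y_2 = 3
pos_z_2 = 3
pos_x_3 = 3.5
pos_y_3 = 3.5
pos_z_3 = 1
radius_3 = 1.5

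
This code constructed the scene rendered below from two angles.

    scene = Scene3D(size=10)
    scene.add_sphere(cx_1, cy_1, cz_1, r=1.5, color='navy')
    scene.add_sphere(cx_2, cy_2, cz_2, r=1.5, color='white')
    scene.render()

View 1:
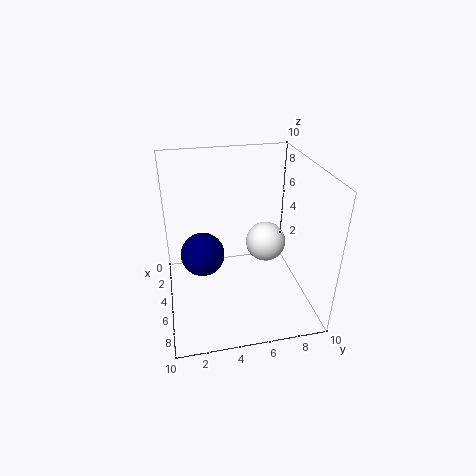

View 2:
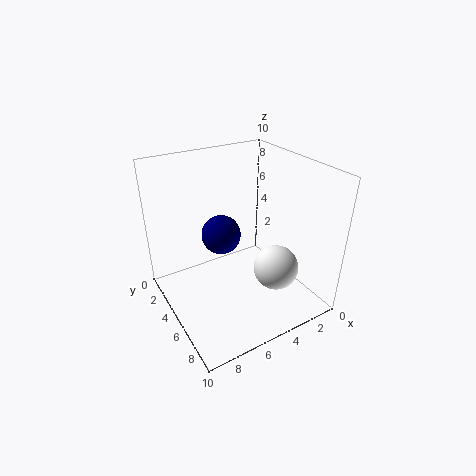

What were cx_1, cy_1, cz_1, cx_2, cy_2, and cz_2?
cx_1 = 5
cy_1 = 2.5
cz_1 = 4
cx_2 = 3.5
cy_2 = 7.5
cz_2 = 3.5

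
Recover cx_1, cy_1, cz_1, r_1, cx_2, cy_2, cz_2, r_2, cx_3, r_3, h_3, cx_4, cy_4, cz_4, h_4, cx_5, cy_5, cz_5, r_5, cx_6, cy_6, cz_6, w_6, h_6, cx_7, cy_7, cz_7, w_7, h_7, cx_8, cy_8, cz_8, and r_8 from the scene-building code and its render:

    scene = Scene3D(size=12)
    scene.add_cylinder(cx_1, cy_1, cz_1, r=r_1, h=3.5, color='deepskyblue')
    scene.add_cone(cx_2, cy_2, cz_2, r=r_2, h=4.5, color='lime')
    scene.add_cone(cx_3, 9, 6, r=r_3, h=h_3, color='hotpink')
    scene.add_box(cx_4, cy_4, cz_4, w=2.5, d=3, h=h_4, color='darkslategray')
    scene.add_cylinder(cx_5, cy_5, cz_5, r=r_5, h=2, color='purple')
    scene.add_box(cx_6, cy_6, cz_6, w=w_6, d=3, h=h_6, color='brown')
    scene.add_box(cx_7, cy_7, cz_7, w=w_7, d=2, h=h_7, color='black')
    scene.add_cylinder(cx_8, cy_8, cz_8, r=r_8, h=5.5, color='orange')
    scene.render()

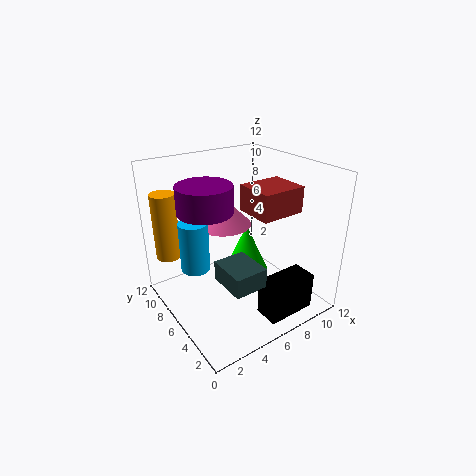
cx_1 = 1
cy_1 = 4
cz_1 = 6
r_1 = 1
cx_2 = 8
cy_2 = 7.5
cz_2 = 1.5
r_2 = 2
cx_3 = 6.5
r_3 = 2.5
h_3 = 2.5
cx_4 = 2.5
cy_4 = 1
cz_4 = 4.5
h_4 = 1.5
cx_5 = 2.5
cy_5 = 5
cz_5 = 9.5
r_5 = 2
cx_6 = 5.5
cy_6 = 2
cz_6 = 9
w_6 = 3.5
h_6 = 2
cx_7 = 5.5
cy_7 = 0.5
cz_7 = 1
w_7 = 4
h_7 = 3
cx_8 = 1
cy_8 = 9
cz_8 = 4.5
r_8 = 1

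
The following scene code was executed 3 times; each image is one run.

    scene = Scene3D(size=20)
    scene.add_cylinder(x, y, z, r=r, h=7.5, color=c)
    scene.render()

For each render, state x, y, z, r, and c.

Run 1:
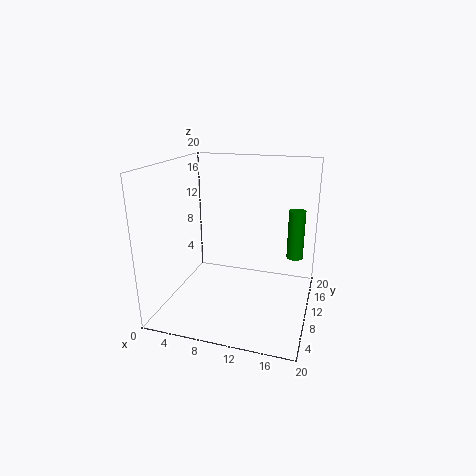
x = 17.25, y = 16.25, z = 5.25, r = 1.25, c = 'green'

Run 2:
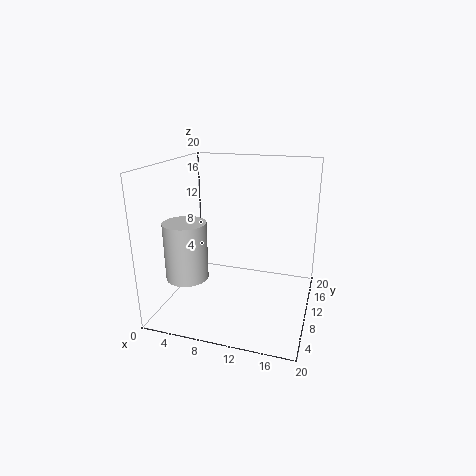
x = 4.75, y = 4.5, z = 6, r = 2.75, c = 'lightgray'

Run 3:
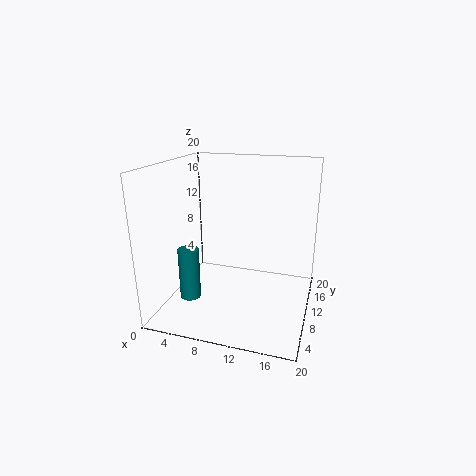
x = 3.25, y = 8, z = 0.75, r = 1.5, c = 'teal'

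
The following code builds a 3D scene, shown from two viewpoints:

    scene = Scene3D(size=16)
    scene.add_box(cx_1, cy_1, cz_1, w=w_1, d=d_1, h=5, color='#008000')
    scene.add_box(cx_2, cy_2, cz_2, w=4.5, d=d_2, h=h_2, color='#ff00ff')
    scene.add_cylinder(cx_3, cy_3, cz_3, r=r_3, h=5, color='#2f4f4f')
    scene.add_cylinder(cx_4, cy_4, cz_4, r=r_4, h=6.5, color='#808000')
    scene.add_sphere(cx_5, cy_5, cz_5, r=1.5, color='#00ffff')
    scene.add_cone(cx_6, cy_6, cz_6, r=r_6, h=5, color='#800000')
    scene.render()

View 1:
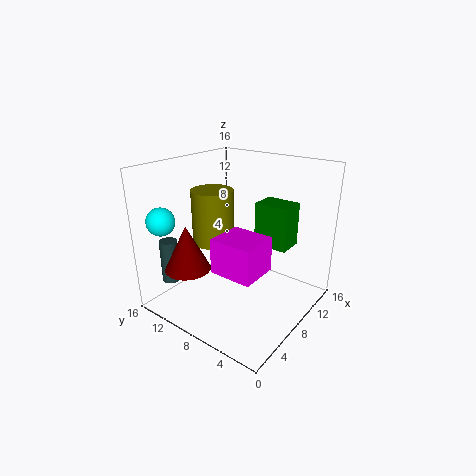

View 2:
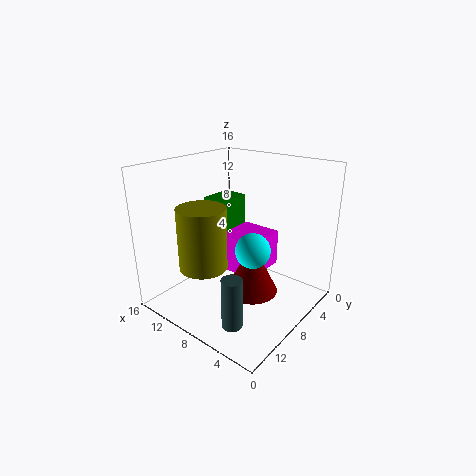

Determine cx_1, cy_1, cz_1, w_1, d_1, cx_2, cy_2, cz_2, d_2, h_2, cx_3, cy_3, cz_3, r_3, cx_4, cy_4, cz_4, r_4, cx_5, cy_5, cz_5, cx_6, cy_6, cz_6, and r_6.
cx_1 = 10.5, cy_1 = 3.5, cz_1 = 6.5, w_1 = 3, d_1 = 4, cx_2 = 5, cy_2 = 4.5, cz_2 = 4.5, d_2 = 5, h_2 = 4, cx_3 = 3.5, cy_3 = 14.5, cz_3 = 2.5, r_3 = 1, cx_4 = 9, cy_4 = 12.5, cz_4 = 6, r_4 = 2.5, cx_5 = 2, cy_5 = 13.5, cz_5 = 10.5, cx_6 = 3.5, cy_6 = 11.5, cz_6 = 5, r_6 = 2.5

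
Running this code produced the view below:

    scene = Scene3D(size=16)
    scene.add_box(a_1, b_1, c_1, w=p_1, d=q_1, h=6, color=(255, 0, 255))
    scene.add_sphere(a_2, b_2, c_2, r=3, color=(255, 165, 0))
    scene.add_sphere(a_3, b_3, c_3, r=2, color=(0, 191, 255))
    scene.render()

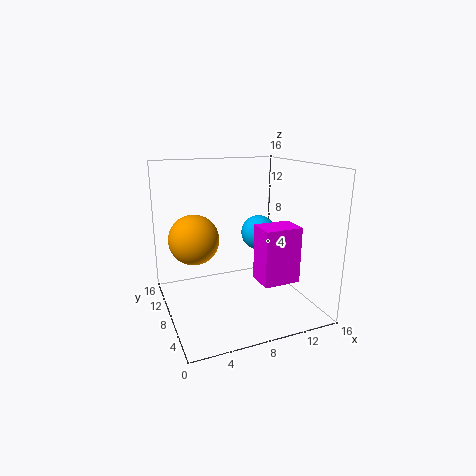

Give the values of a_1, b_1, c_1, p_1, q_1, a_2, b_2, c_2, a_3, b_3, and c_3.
a_1 = 9, b_1 = 3, c_1 = 4, p_1 = 4, q_1 = 3, a_2 = 4, b_2 = 12, c_2 = 7, a_3 = 11, b_3 = 9, c_3 = 8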